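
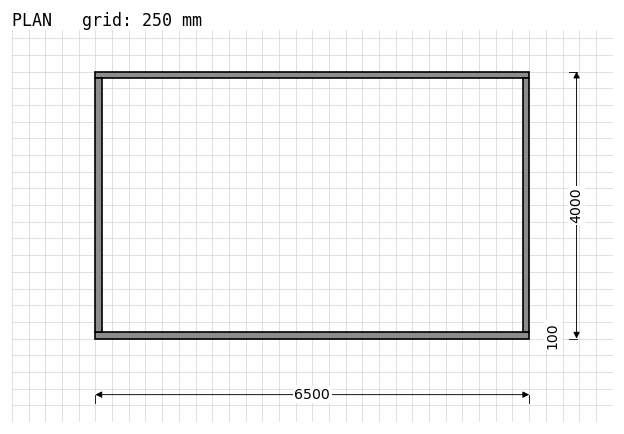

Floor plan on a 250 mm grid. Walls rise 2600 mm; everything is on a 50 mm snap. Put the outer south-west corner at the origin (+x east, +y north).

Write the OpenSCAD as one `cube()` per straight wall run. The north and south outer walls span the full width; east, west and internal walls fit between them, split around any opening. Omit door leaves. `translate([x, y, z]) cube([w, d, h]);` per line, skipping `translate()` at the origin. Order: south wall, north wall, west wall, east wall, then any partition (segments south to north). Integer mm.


cube([6500, 100, 2600]);
translate([0, 3900, 0]) cube([6500, 100, 2600]);
translate([0, 100, 0]) cube([100, 3800, 2600]);
translate([6400, 100, 0]) cube([100, 3800, 2600]);


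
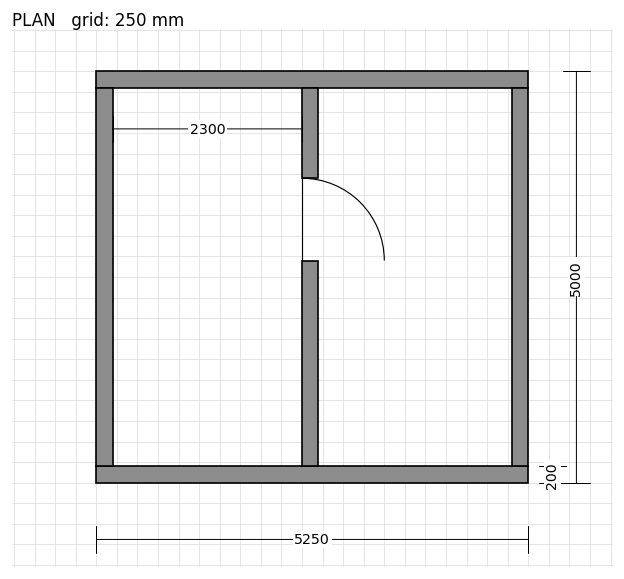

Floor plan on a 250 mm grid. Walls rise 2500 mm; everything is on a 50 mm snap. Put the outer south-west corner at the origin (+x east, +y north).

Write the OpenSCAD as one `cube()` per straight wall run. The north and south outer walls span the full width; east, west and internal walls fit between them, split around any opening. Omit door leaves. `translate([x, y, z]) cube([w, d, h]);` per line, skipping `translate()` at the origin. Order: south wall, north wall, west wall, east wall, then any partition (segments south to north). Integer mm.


cube([5250, 200, 2500]);
translate([0, 4800, 0]) cube([5250, 200, 2500]);
translate([0, 200, 0]) cube([200, 4600, 2500]);
translate([5050, 200, 0]) cube([200, 4600, 2500]);
translate([2500, 200, 0]) cube([200, 2500, 2500]);
translate([2500, 3700, 0]) cube([200, 1100, 2500]);


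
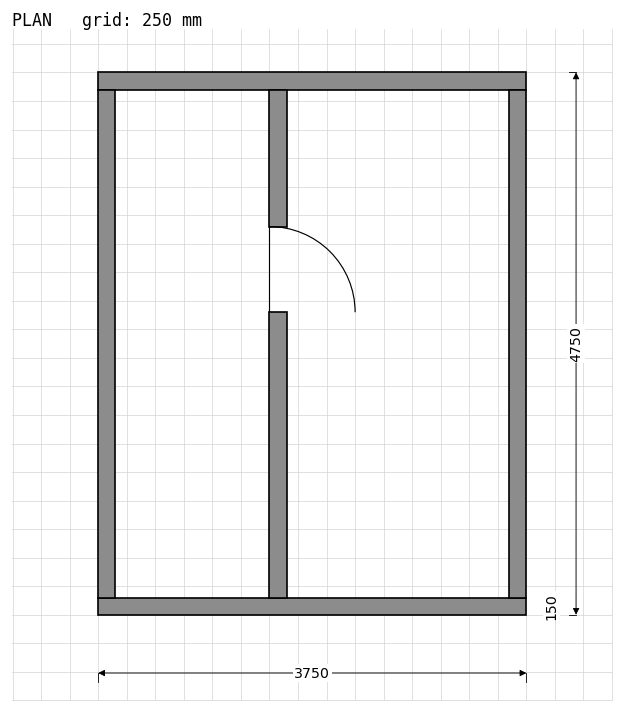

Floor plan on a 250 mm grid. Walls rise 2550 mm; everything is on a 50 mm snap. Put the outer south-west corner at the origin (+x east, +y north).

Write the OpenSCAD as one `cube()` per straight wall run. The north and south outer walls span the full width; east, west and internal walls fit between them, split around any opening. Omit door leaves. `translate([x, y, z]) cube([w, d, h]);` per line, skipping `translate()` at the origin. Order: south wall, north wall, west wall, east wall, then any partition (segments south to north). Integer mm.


cube([3750, 150, 2550]);
translate([0, 4600, 0]) cube([3750, 150, 2550]);
translate([0, 150, 0]) cube([150, 4450, 2550]);
translate([3600, 150, 0]) cube([150, 4450, 2550]);
translate([1500, 150, 0]) cube([150, 2500, 2550]);
translate([1500, 3400, 0]) cube([150, 1200, 2550]);


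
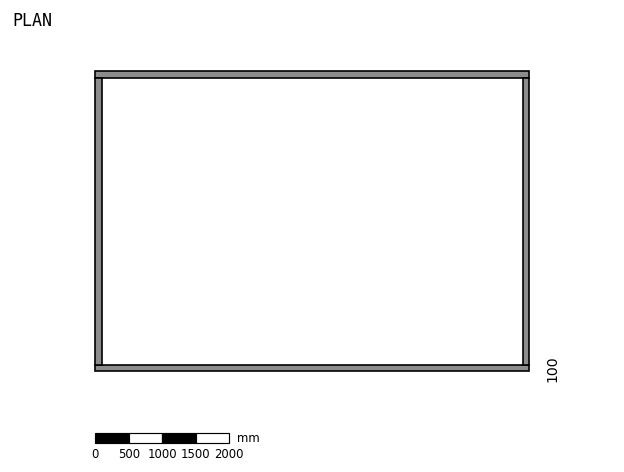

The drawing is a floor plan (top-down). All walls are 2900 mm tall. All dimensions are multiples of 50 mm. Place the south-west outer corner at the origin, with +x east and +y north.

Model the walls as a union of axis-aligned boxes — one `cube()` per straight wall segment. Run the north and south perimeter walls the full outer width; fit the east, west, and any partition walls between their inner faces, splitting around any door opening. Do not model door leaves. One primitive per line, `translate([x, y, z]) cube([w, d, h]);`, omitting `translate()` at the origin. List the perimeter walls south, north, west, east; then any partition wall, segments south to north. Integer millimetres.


cube([6500, 100, 2900]);
translate([0, 4400, 0]) cube([6500, 100, 2900]);
translate([0, 100, 0]) cube([100, 4300, 2900]);
translate([6400, 100, 0]) cube([100, 4300, 2900]);


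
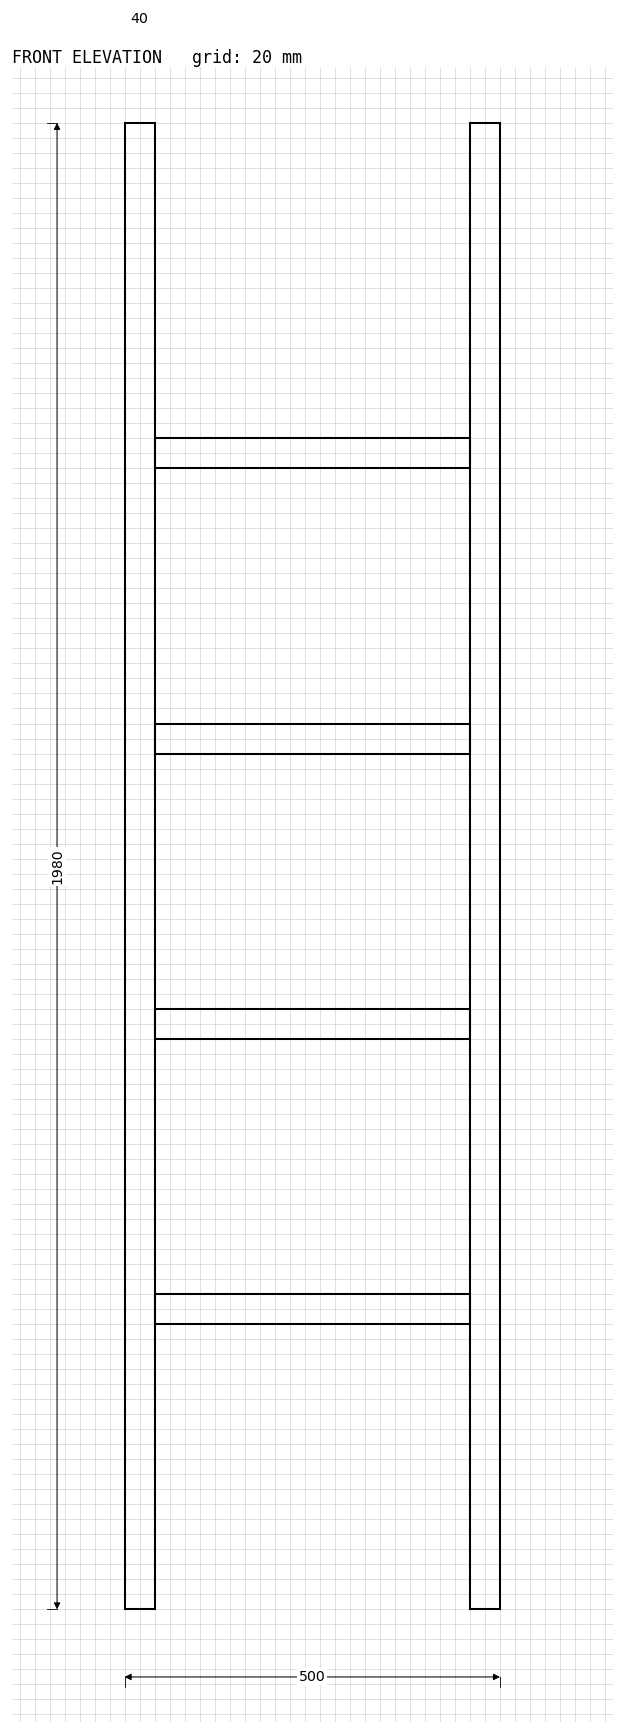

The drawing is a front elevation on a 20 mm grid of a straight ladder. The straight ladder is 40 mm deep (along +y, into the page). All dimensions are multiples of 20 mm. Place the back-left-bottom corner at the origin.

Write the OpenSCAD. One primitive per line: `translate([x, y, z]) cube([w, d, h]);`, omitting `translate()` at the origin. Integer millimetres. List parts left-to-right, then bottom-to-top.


cube([40, 40, 1980]);
translate([40, 0, 380]) cube([420, 40, 40]);
translate([40, 0, 760]) cube([420, 40, 40]);
translate([40, 0, 1140]) cube([420, 40, 40]);
translate([40, 0, 1520]) cube([420, 40, 40]);
translate([460, 0, 0]) cube([40, 40, 1980]);


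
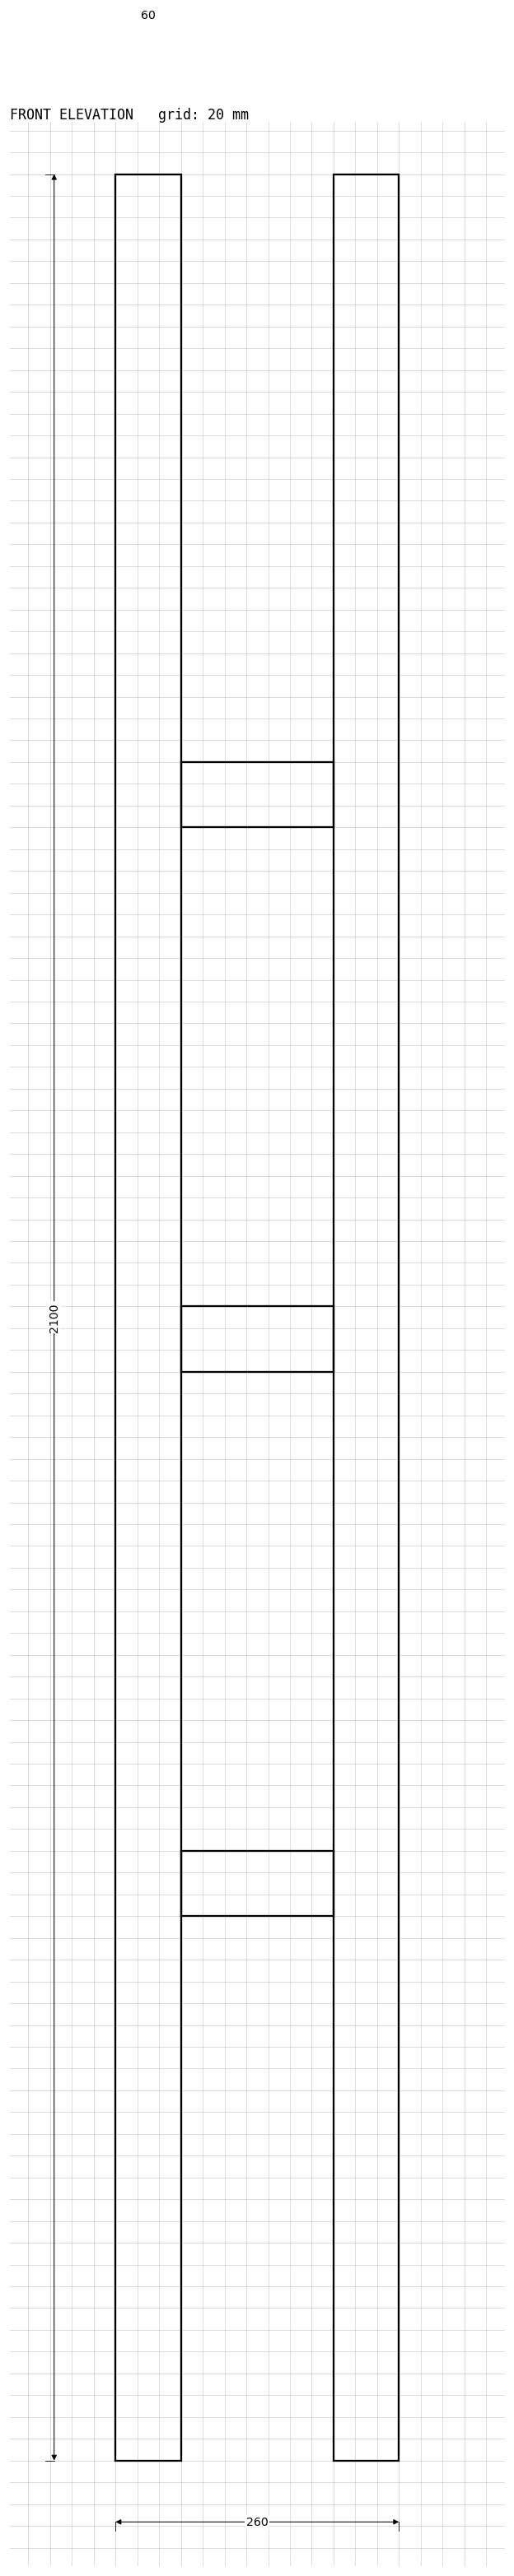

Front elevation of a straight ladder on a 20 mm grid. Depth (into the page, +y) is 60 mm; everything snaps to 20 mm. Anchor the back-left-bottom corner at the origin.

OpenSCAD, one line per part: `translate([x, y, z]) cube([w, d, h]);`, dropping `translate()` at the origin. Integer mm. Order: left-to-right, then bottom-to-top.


cube([60, 60, 2100]);
translate([60, 0, 500]) cube([140, 60, 60]);
translate([60, 0, 1000]) cube([140, 60, 60]);
translate([60, 0, 1500]) cube([140, 60, 60]);
translate([200, 0, 0]) cube([60, 60, 2100]);


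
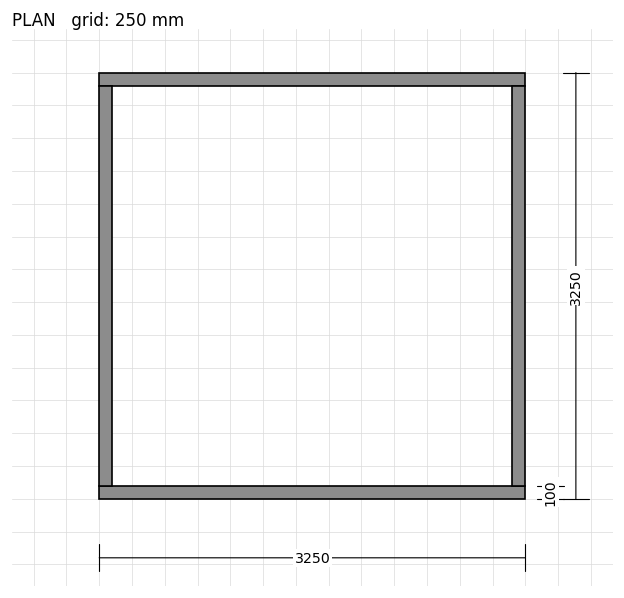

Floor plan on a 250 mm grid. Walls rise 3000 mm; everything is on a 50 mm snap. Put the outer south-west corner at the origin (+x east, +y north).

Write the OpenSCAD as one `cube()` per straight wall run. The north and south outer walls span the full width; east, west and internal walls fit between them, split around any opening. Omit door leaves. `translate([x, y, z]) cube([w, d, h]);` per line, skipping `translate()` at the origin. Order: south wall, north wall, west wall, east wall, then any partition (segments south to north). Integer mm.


cube([3250, 100, 3000]);
translate([0, 3150, 0]) cube([3250, 100, 3000]);
translate([0, 100, 0]) cube([100, 3050, 3000]);
translate([3150, 100, 0]) cube([100, 3050, 3000]);


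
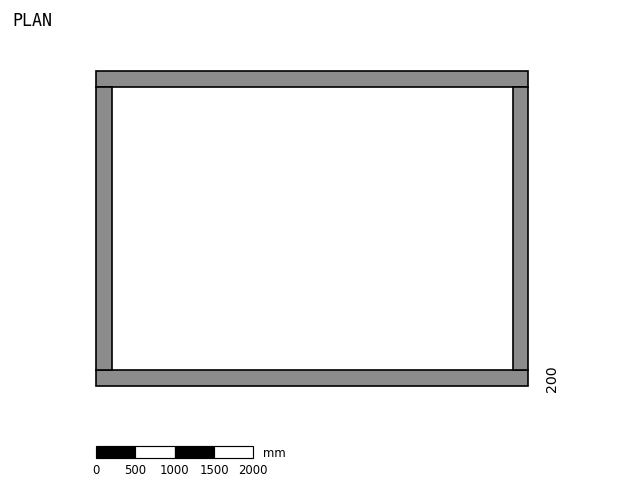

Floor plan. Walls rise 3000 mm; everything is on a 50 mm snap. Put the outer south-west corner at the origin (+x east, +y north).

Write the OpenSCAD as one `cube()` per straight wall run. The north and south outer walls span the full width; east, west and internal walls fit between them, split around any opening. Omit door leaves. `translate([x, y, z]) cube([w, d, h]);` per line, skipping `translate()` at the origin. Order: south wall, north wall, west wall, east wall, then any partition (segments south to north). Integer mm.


cube([5500, 200, 3000]);
translate([0, 3800, 0]) cube([5500, 200, 3000]);
translate([0, 200, 0]) cube([200, 3600, 3000]);
translate([5300, 200, 0]) cube([200, 3600, 3000]);


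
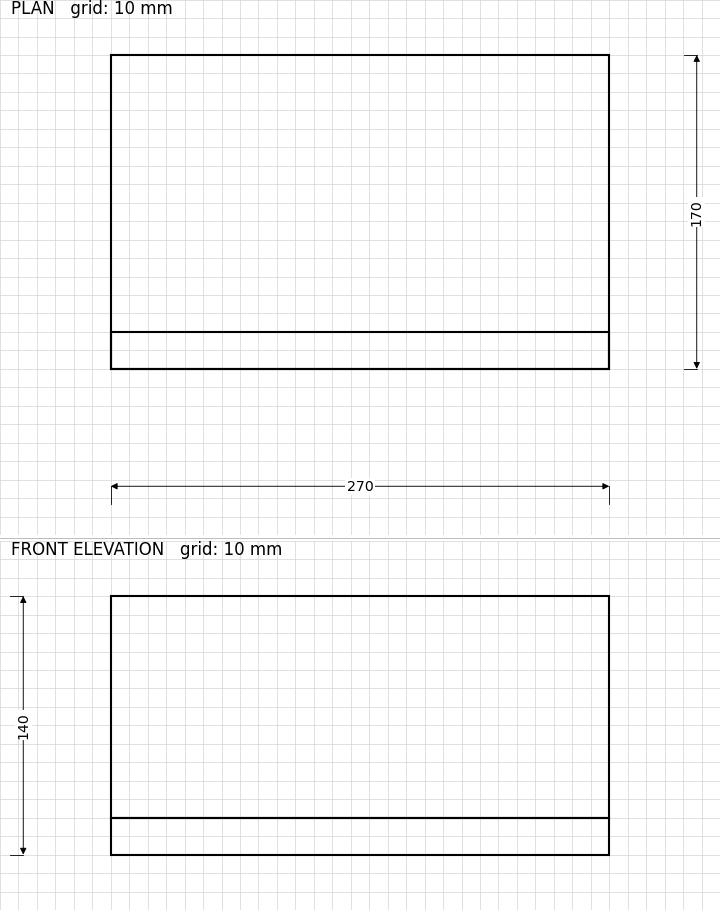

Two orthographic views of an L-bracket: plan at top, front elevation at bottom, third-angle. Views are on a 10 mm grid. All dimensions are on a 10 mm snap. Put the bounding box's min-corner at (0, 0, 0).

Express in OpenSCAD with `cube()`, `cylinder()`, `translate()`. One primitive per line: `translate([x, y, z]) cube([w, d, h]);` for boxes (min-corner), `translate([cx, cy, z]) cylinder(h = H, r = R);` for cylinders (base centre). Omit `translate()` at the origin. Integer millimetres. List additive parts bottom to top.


cube([270, 170, 20]);
translate([0, 0, 20]) cube([270, 20, 120]);


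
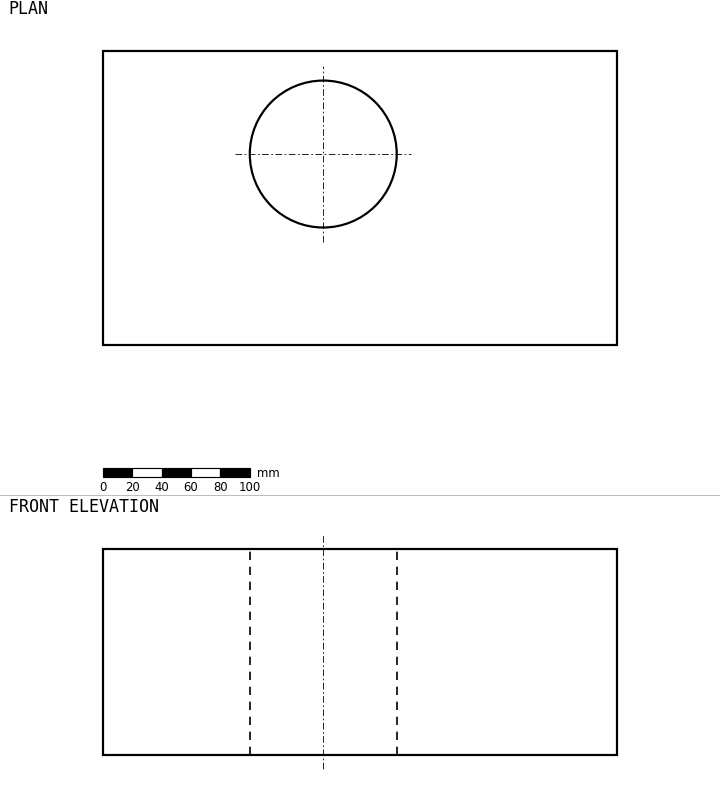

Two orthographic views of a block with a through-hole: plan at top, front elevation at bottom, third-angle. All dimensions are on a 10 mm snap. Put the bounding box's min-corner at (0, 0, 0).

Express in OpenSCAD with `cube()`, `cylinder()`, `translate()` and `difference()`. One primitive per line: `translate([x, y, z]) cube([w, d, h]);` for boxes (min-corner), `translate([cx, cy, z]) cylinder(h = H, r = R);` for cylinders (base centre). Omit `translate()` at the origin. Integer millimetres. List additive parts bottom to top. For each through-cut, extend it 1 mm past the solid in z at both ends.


difference() {
  cube([350, 200, 140]);
  translate([150, 130, -1]) cylinder(h = 142, r = 50);
}


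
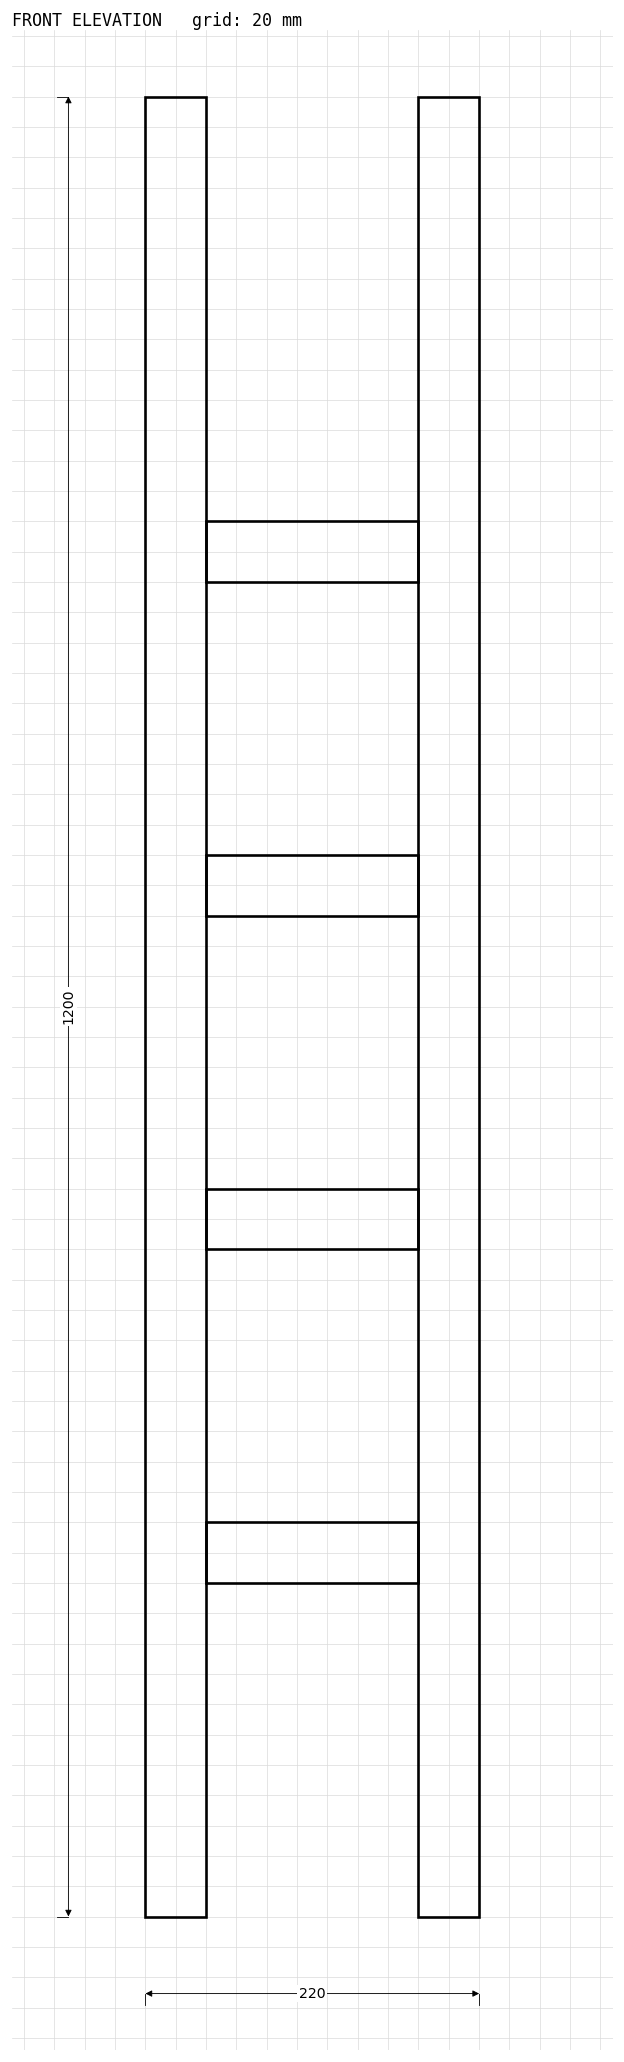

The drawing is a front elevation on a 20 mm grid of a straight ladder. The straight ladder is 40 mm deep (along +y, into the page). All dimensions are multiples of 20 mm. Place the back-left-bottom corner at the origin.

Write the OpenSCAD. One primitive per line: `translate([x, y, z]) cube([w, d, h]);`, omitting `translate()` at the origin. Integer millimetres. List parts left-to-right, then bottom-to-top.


cube([40, 40, 1200]);
translate([40, 0, 220]) cube([140, 40, 40]);
translate([40, 0, 440]) cube([140, 40, 40]);
translate([40, 0, 660]) cube([140, 40, 40]);
translate([40, 0, 880]) cube([140, 40, 40]);
translate([180, 0, 0]) cube([40, 40, 1200]);


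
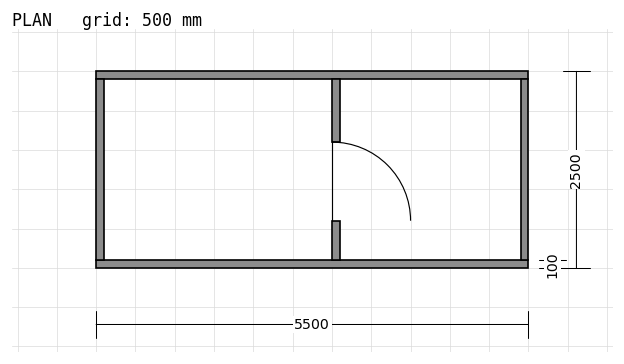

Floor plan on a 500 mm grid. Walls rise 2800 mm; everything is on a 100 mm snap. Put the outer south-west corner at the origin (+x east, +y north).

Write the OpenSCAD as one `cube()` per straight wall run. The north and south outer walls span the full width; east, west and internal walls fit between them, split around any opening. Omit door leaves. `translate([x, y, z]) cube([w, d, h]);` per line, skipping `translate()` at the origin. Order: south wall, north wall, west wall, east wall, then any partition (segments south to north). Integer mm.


cube([5500, 100, 2800]);
translate([0, 2400, 0]) cube([5500, 100, 2800]);
translate([0, 100, 0]) cube([100, 2300, 2800]);
translate([5400, 100, 0]) cube([100, 2300, 2800]);
translate([3000, 100, 0]) cube([100, 500, 2800]);
translate([3000, 1600, 0]) cube([100, 800, 2800]);


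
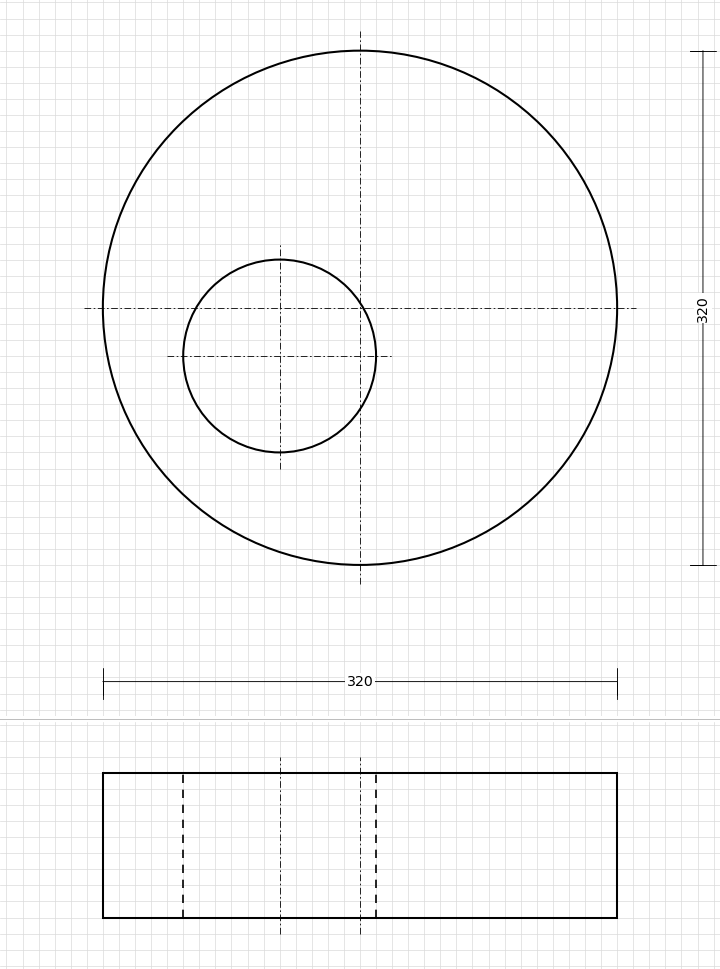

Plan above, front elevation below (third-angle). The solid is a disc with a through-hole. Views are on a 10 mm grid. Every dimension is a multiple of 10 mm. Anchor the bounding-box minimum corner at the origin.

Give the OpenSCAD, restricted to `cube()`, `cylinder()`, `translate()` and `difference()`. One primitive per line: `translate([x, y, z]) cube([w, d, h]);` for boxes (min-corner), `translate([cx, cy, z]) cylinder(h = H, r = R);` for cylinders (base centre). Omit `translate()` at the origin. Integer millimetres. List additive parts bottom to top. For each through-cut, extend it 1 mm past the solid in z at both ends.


difference() {
  translate([160, 160, 0]) cylinder(h = 90, r = 160);
  translate([110, 130, -1]) cylinder(h = 92, r = 60);
}


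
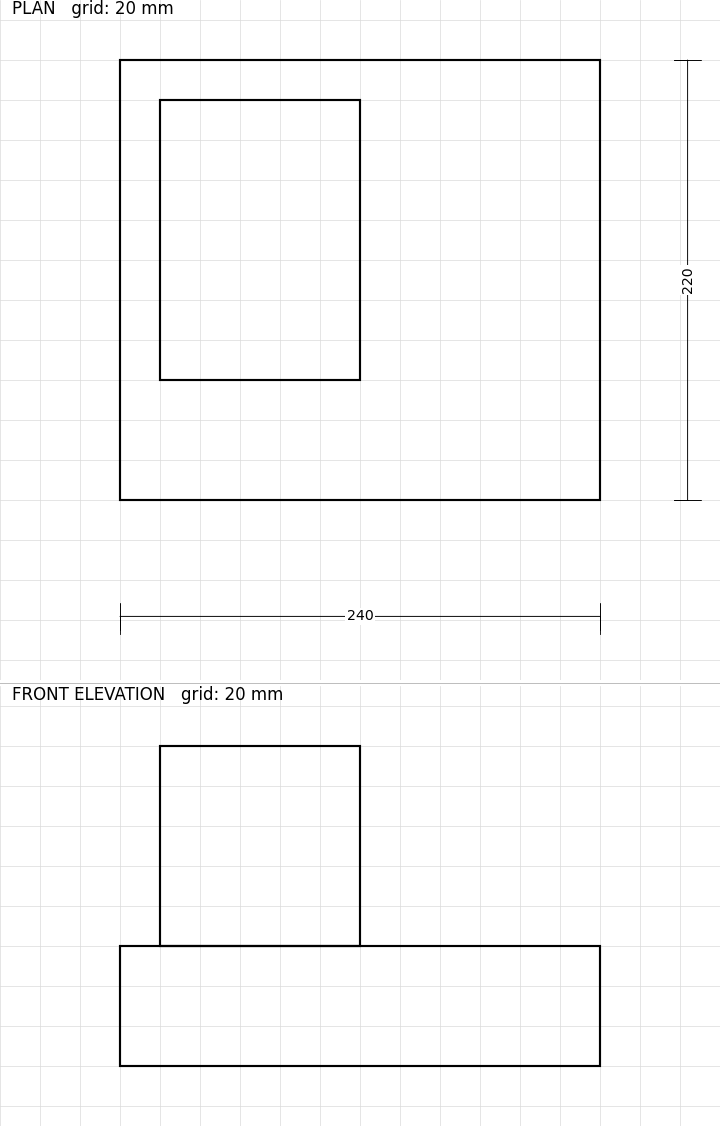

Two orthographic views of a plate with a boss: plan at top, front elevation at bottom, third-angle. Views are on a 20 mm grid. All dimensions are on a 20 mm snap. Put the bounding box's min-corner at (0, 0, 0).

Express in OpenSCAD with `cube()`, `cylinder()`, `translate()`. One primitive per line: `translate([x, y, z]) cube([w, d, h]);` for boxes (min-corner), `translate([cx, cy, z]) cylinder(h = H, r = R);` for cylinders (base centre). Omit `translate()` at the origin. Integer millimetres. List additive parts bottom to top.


cube([240, 220, 60]);
translate([20, 60, 60]) cube([100, 140, 100]);


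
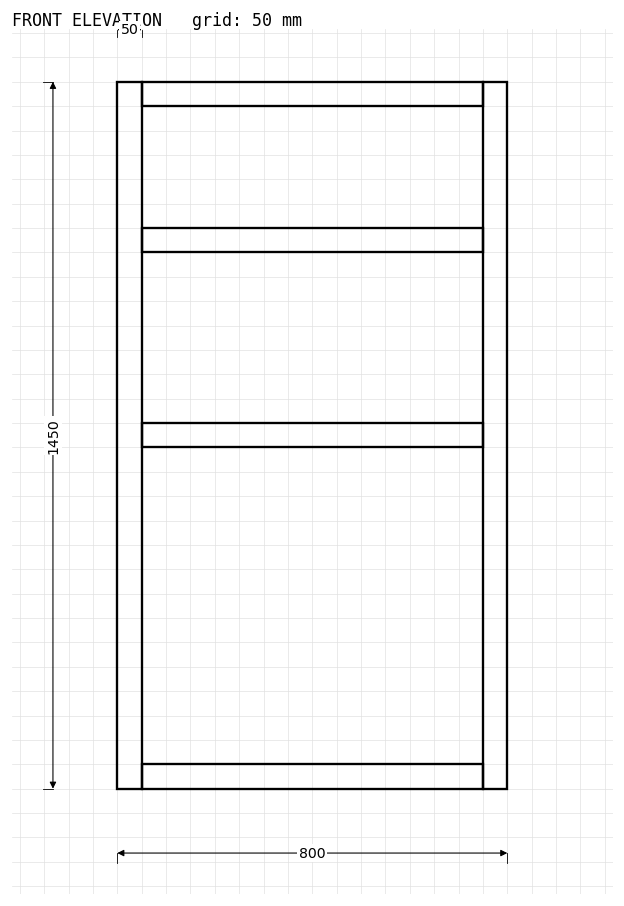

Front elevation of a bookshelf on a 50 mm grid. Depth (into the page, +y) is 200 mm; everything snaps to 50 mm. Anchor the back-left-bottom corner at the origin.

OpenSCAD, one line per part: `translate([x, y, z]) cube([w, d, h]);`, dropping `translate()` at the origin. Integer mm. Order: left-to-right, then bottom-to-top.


cube([50, 200, 1450]);
translate([50, 0, 0]) cube([700, 200, 50]);
translate([50, 0, 700]) cube([700, 200, 50]);
translate([50, 0, 1100]) cube([700, 200, 50]);
translate([50, 0, 1400]) cube([700, 200, 50]);
translate([750, 0, 0]) cube([50, 200, 1450]);


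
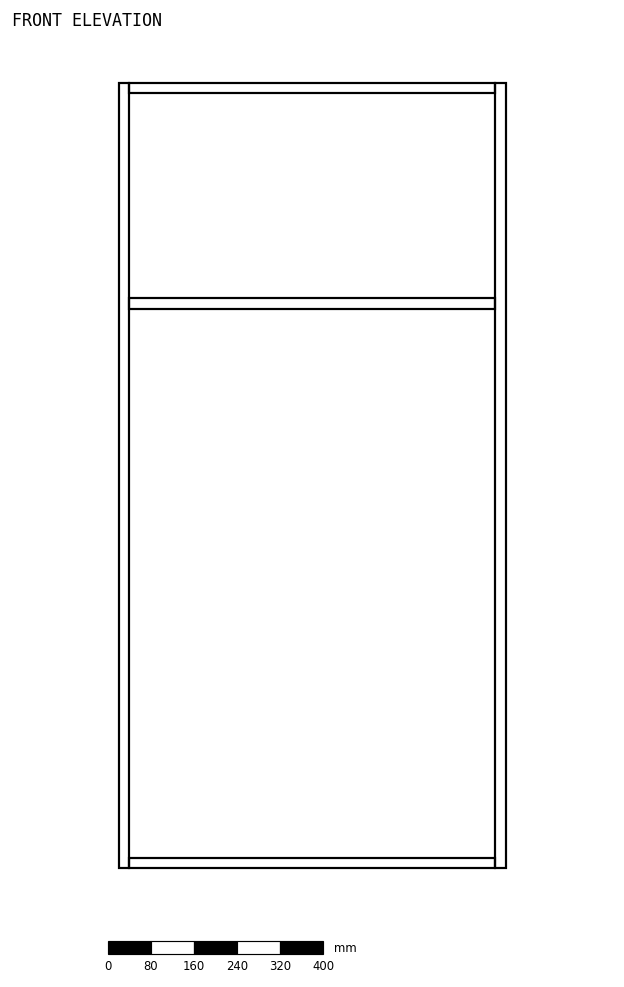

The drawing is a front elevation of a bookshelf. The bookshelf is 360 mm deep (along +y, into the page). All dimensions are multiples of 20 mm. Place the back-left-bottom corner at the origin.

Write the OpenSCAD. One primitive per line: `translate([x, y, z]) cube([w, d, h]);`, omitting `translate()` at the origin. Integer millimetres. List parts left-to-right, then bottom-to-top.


cube([20, 360, 1460]);
translate([20, 0, 0]) cube([680, 360, 20]);
translate([20, 0, 1040]) cube([680, 360, 20]);
translate([20, 0, 1440]) cube([680, 360, 20]);
translate([700, 0, 0]) cube([20, 360, 1460]);


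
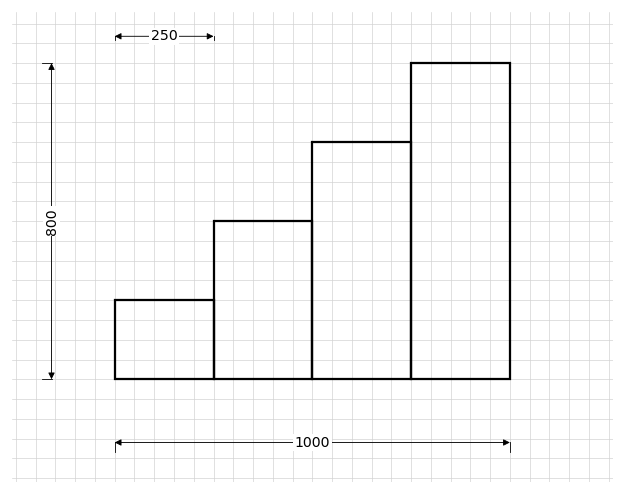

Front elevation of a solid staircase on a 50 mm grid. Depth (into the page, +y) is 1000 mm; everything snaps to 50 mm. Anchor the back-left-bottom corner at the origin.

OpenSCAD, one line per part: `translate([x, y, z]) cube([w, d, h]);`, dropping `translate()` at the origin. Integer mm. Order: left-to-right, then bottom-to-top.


cube([250, 1000, 200]);
translate([250, 0, 0]) cube([250, 1000, 400]);
translate([500, 0, 0]) cube([250, 1000, 600]);
translate([750, 0, 0]) cube([250, 1000, 800]);


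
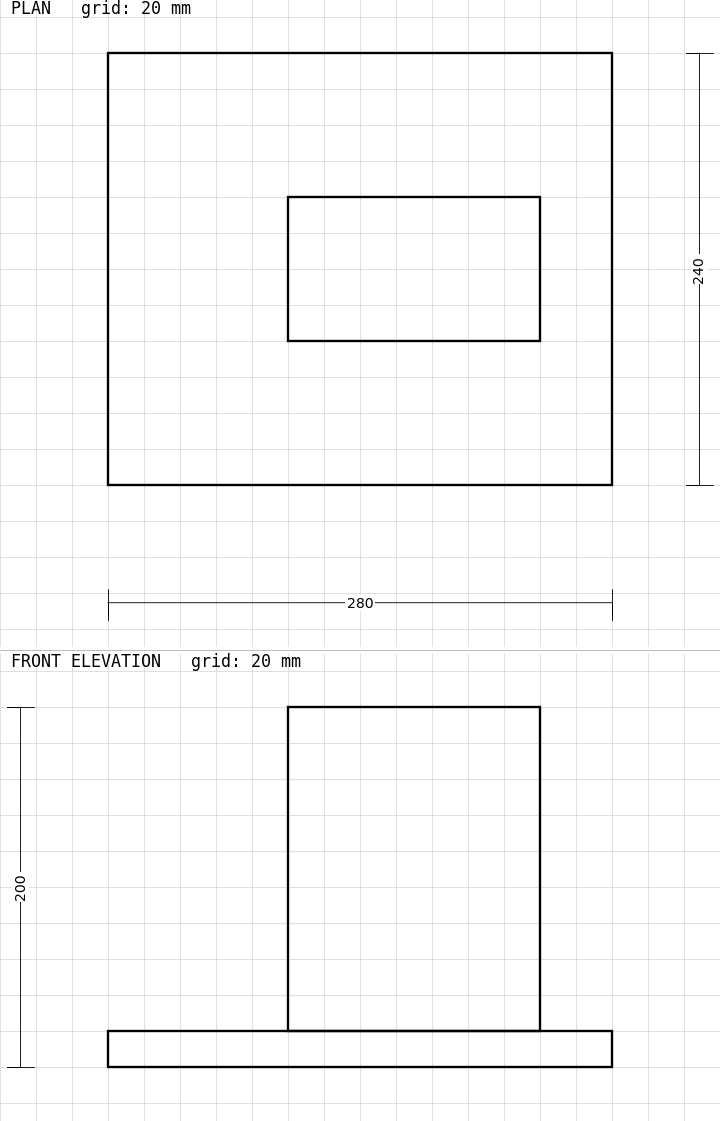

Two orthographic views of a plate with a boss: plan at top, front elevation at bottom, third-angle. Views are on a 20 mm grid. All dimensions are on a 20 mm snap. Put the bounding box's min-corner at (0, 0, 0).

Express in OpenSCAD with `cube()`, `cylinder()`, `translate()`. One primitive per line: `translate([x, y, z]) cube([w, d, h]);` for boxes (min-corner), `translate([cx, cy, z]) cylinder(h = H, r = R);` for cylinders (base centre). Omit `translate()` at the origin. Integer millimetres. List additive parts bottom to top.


cube([280, 240, 20]);
translate([100, 80, 20]) cube([140, 80, 180]);


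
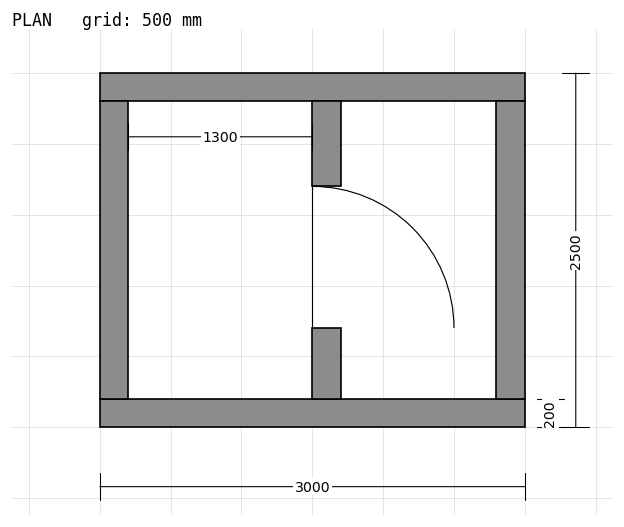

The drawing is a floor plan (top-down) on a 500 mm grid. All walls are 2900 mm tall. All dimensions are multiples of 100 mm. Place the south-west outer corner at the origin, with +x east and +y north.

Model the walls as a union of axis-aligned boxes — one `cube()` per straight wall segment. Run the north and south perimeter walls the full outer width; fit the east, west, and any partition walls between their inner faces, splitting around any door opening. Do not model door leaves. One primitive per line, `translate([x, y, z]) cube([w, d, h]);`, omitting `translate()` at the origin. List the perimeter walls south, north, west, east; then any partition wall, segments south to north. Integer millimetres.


cube([3000, 200, 2900]);
translate([0, 2300, 0]) cube([3000, 200, 2900]);
translate([0, 200, 0]) cube([200, 2100, 2900]);
translate([2800, 200, 0]) cube([200, 2100, 2900]);
translate([1500, 200, 0]) cube([200, 500, 2900]);
translate([1500, 1700, 0]) cube([200, 600, 2900]);


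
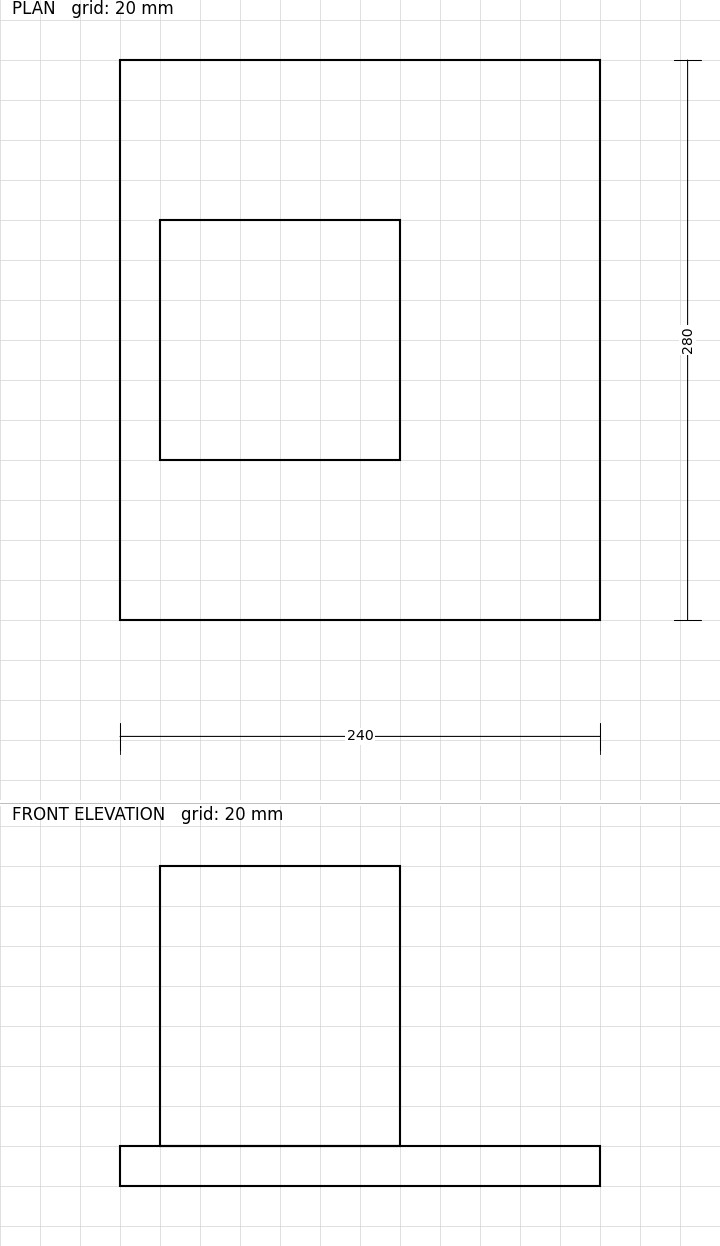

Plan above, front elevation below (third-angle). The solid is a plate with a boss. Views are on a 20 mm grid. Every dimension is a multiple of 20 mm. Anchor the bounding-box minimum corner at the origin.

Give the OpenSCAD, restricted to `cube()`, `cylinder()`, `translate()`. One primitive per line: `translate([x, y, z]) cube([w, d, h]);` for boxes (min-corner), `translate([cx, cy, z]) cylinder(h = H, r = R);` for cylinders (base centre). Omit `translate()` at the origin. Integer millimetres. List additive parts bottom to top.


cube([240, 280, 20]);
translate([20, 80, 20]) cube([120, 120, 140]);


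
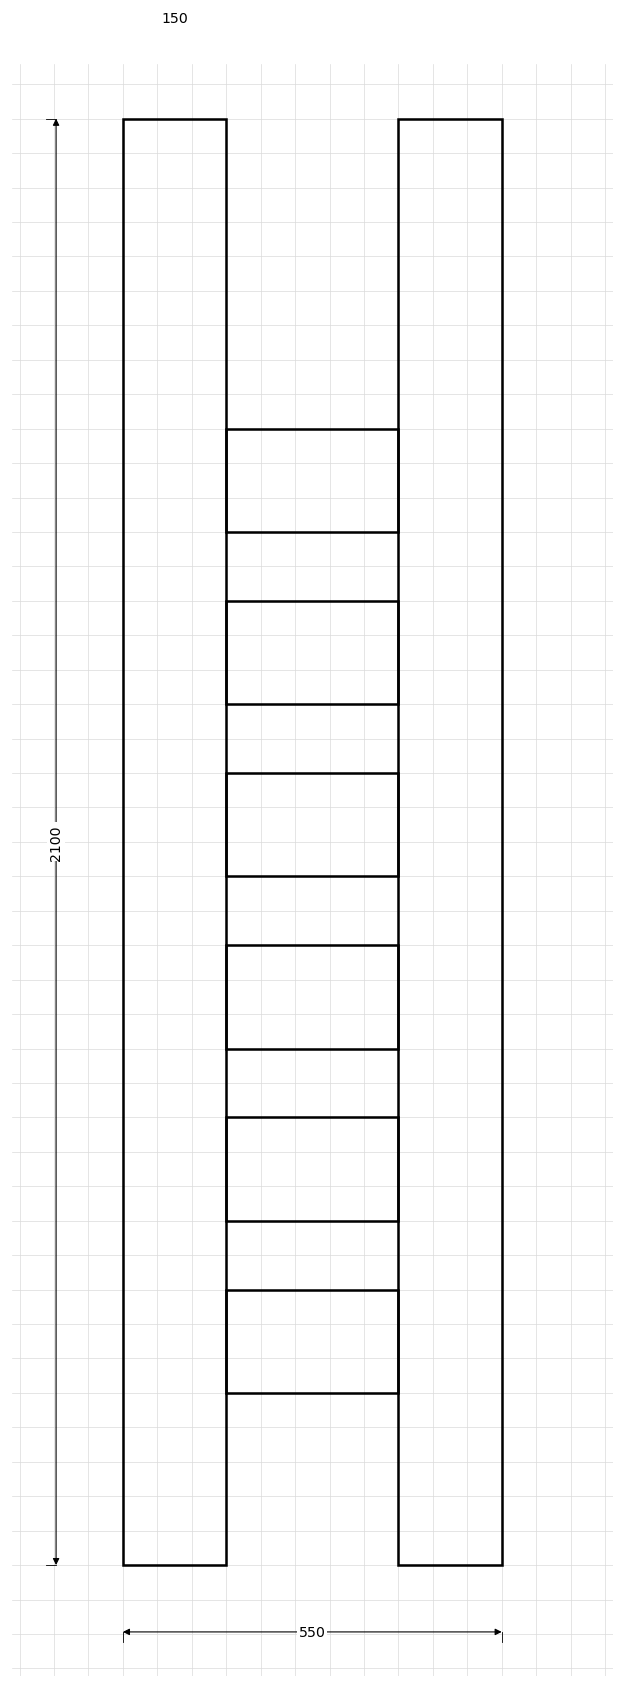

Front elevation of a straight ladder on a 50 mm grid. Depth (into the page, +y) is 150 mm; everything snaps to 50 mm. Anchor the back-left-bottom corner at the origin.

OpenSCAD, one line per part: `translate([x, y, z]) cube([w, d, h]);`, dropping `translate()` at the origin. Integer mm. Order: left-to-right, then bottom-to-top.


cube([150, 150, 2100]);
translate([150, 0, 250]) cube([250, 150, 150]);
translate([150, 0, 500]) cube([250, 150, 150]);
translate([150, 0, 750]) cube([250, 150, 150]);
translate([150, 0, 1000]) cube([250, 150, 150]);
translate([150, 0, 1250]) cube([250, 150, 150]);
translate([150, 0, 1500]) cube([250, 150, 150]);
translate([400, 0, 0]) cube([150, 150, 2100]);


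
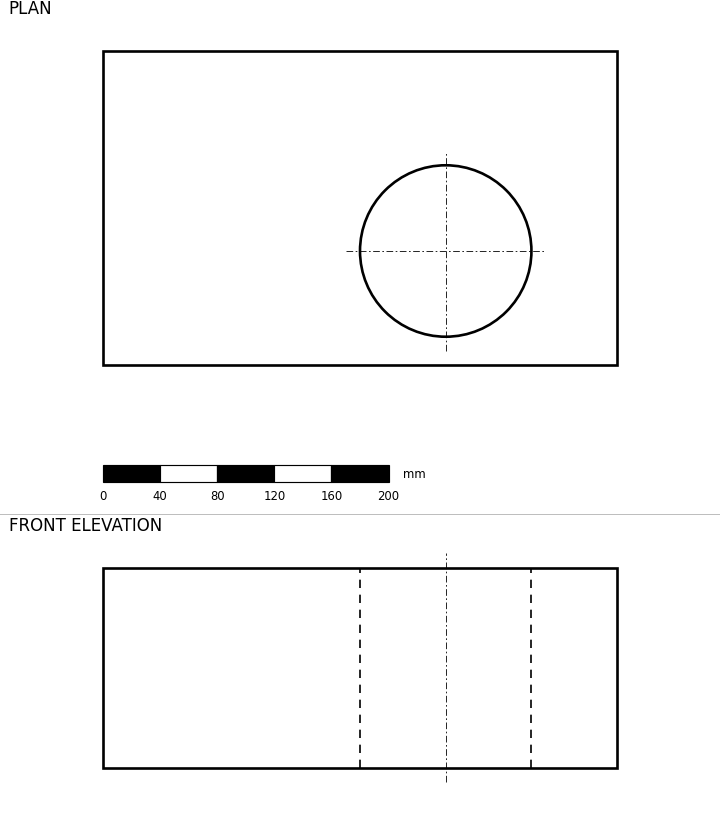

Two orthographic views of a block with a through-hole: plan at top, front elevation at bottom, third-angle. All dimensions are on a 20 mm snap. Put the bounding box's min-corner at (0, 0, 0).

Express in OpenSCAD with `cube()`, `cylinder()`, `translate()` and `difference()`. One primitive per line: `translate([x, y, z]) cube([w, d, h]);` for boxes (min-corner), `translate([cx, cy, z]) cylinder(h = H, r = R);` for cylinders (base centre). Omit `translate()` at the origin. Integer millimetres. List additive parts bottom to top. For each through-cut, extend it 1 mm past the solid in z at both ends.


difference() {
  cube([360, 220, 140]);
  translate([240, 80, -1]) cylinder(h = 142, r = 60);
}


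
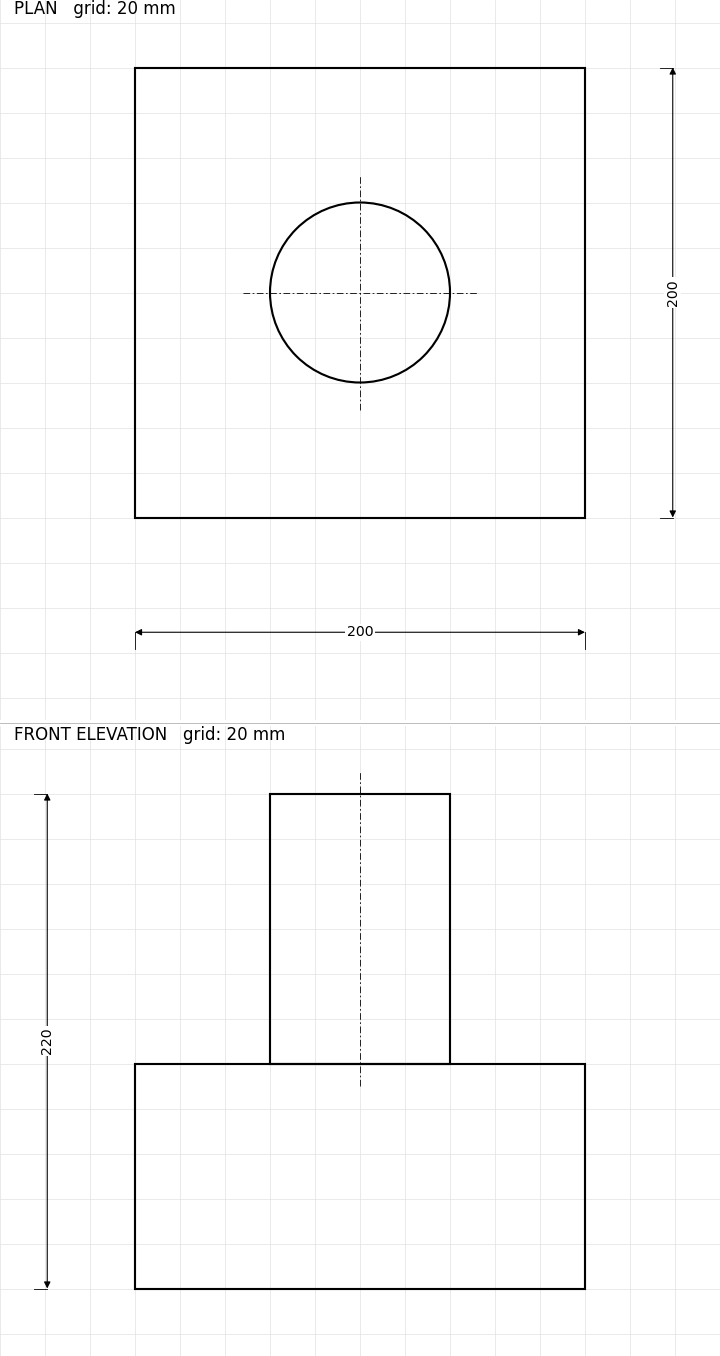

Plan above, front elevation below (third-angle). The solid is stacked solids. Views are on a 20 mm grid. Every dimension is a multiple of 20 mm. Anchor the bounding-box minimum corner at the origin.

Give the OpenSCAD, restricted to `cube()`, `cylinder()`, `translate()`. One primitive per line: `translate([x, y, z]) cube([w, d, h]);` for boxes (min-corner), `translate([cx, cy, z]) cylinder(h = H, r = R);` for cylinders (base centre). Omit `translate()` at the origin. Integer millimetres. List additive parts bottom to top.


cube([200, 200, 100]);
translate([100, 100, 100]) cylinder(h = 120, r = 40);


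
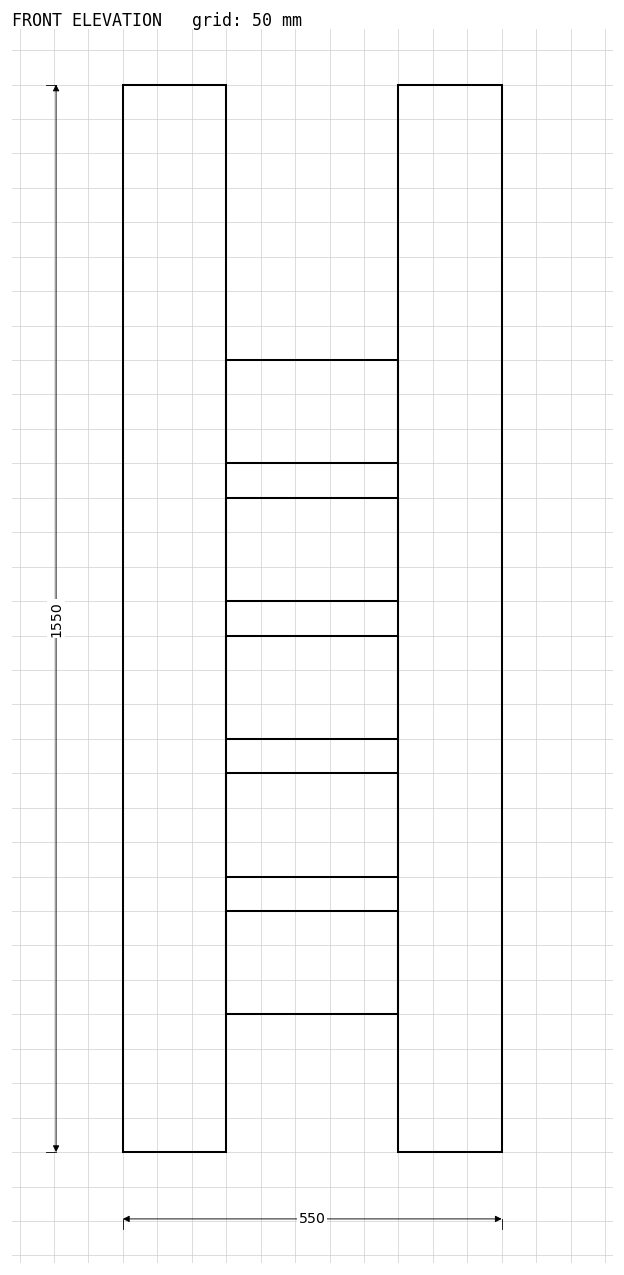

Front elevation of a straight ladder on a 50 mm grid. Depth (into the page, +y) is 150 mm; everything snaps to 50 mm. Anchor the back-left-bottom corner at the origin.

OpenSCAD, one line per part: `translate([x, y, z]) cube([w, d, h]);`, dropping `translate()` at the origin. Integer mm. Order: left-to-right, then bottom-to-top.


cube([150, 150, 1550]);
translate([150, 0, 200]) cube([250, 150, 150]);
translate([150, 0, 400]) cube([250, 150, 150]);
translate([150, 0, 600]) cube([250, 150, 150]);
translate([150, 0, 800]) cube([250, 150, 150]);
translate([150, 0, 1000]) cube([250, 150, 150]);
translate([400, 0, 0]) cube([150, 150, 1550]);


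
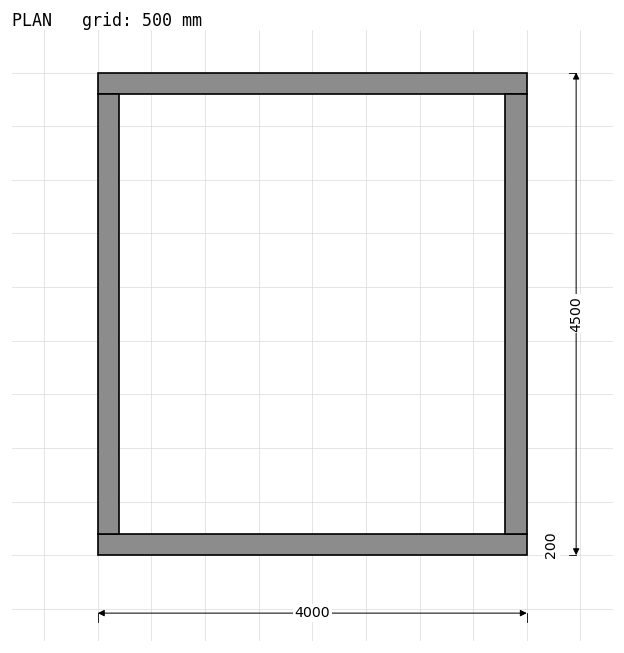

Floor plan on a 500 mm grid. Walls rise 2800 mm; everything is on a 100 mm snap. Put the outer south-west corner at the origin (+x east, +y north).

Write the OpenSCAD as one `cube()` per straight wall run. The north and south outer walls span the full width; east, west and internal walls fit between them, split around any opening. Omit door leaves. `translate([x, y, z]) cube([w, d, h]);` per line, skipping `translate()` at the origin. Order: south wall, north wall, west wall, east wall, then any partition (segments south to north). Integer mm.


cube([4000, 200, 2800]);
translate([0, 4300, 0]) cube([4000, 200, 2800]);
translate([0, 200, 0]) cube([200, 4100, 2800]);
translate([3800, 200, 0]) cube([200, 4100, 2800]);


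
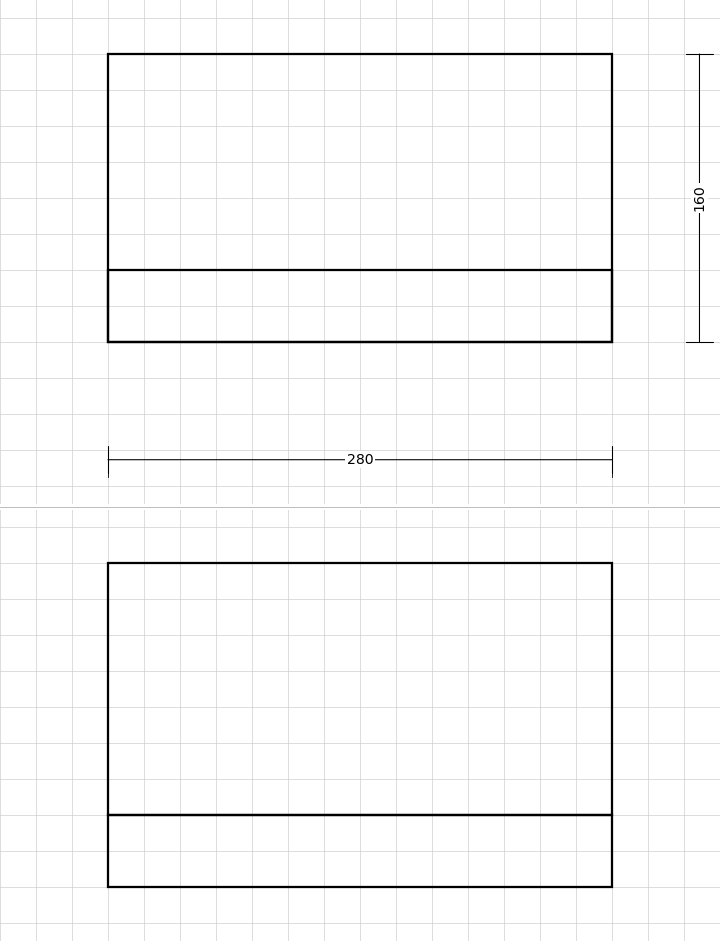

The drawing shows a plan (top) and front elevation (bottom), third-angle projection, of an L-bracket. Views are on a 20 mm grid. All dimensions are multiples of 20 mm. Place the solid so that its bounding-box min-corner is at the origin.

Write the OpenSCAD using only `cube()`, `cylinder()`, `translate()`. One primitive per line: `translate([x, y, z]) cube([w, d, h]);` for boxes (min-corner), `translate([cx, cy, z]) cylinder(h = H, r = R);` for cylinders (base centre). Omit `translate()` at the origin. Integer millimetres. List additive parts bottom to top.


cube([280, 160, 40]);
translate([0, 0, 40]) cube([280, 40, 140]);


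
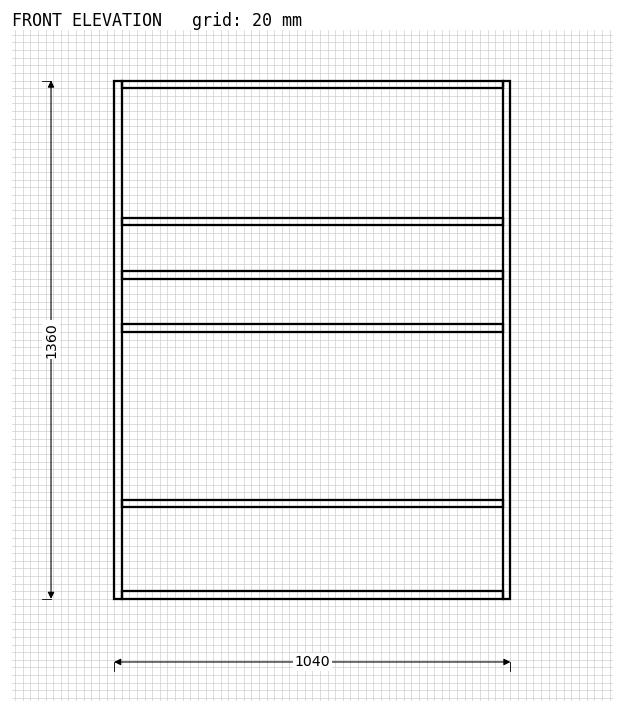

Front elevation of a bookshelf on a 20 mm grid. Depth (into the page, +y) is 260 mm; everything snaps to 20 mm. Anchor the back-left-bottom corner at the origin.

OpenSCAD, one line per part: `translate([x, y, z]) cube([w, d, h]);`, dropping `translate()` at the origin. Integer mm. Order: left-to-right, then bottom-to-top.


cube([20, 260, 1360]);
translate([20, 0, 0]) cube([1000, 260, 20]);
translate([20, 0, 240]) cube([1000, 260, 20]);
translate([20, 0, 700]) cube([1000, 260, 20]);
translate([20, 0, 840]) cube([1000, 260, 20]);
translate([20, 0, 980]) cube([1000, 260, 20]);
translate([20, 0, 1340]) cube([1000, 260, 20]);
translate([1020, 0, 0]) cube([20, 260, 1360]);


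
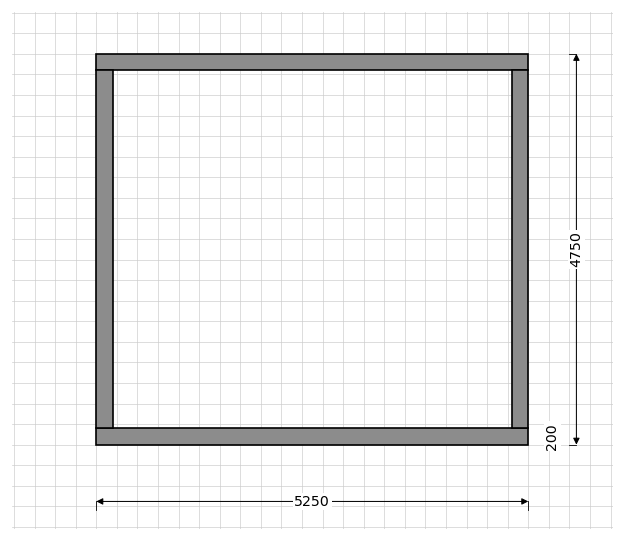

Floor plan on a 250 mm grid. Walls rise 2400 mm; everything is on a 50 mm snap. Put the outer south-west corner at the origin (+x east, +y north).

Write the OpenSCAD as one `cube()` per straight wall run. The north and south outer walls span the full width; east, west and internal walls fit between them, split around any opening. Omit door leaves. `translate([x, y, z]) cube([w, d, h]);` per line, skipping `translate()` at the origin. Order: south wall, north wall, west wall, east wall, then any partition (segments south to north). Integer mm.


cube([5250, 200, 2400]);
translate([0, 4550, 0]) cube([5250, 200, 2400]);
translate([0, 200, 0]) cube([200, 4350, 2400]);
translate([5050, 200, 0]) cube([200, 4350, 2400]);


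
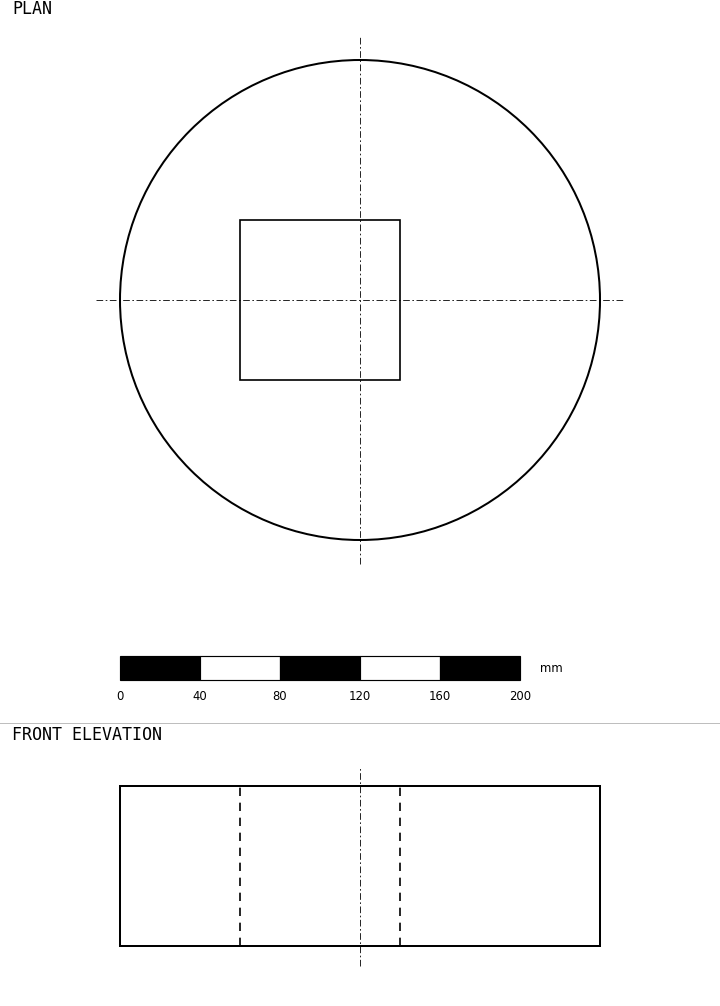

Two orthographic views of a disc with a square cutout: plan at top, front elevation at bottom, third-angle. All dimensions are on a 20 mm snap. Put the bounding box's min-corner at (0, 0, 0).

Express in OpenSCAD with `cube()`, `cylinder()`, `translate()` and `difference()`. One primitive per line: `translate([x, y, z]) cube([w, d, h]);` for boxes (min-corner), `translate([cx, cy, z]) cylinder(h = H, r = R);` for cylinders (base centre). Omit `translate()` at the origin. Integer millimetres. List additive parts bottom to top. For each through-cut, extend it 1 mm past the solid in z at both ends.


difference() {
  translate([120, 120, 0]) cylinder(h = 80, r = 120);
  translate([60, 80, -1]) cube([80, 80, 82]);
}


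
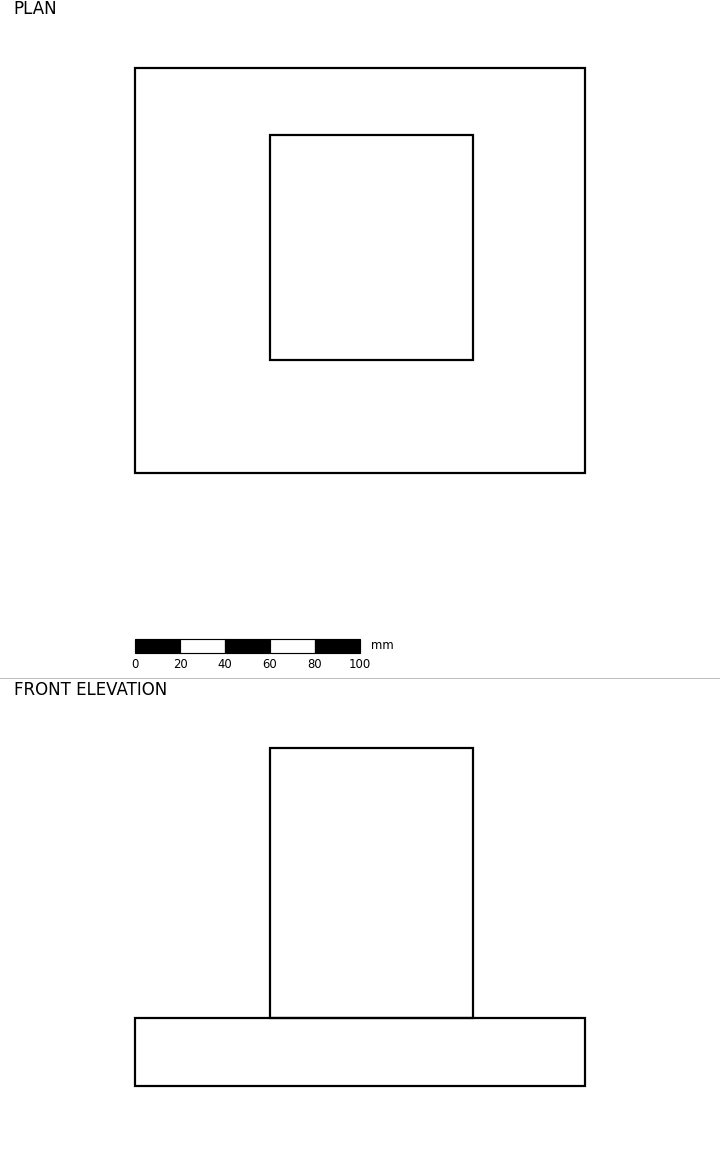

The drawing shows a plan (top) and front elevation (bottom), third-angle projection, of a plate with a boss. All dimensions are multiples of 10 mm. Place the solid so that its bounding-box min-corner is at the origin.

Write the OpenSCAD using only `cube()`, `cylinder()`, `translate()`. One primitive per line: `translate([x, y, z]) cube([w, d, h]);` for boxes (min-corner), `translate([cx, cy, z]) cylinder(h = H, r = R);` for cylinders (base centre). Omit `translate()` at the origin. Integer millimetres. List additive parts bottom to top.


cube([200, 180, 30]);
translate([60, 50, 30]) cube([90, 100, 120]);


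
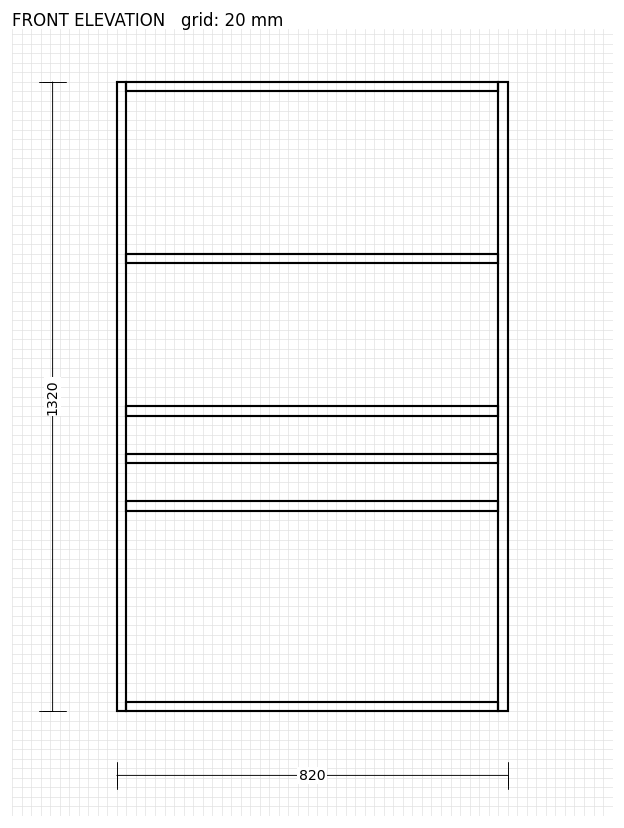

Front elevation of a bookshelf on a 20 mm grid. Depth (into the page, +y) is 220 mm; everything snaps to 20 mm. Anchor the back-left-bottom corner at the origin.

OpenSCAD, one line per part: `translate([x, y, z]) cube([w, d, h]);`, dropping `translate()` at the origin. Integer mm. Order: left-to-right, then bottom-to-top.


cube([20, 220, 1320]);
translate([20, 0, 0]) cube([780, 220, 20]);
translate([20, 0, 420]) cube([780, 220, 20]);
translate([20, 0, 520]) cube([780, 220, 20]);
translate([20, 0, 620]) cube([780, 220, 20]);
translate([20, 0, 940]) cube([780, 220, 20]);
translate([20, 0, 1300]) cube([780, 220, 20]);
translate([800, 0, 0]) cube([20, 220, 1320]);


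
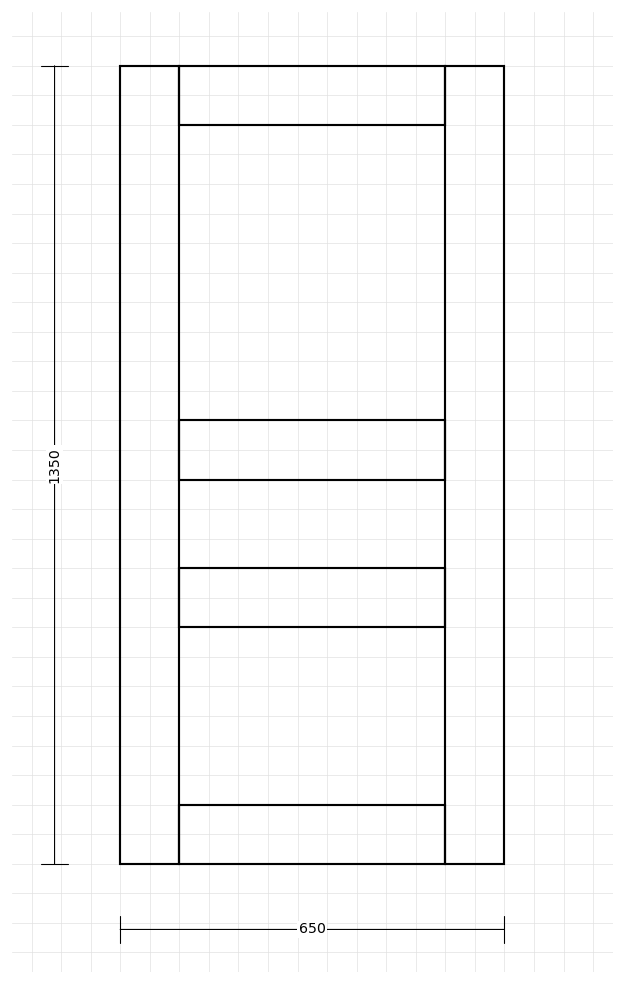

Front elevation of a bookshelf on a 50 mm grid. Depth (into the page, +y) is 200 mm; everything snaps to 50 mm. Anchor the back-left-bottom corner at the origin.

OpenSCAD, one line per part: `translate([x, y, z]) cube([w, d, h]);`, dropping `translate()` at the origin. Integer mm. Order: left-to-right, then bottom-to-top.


cube([100, 200, 1350]);
translate([100, 0, 0]) cube([450, 200, 100]);
translate([100, 0, 400]) cube([450, 200, 100]);
translate([100, 0, 650]) cube([450, 200, 100]);
translate([100, 0, 1250]) cube([450, 200, 100]);
translate([550, 0, 0]) cube([100, 200, 1350]);


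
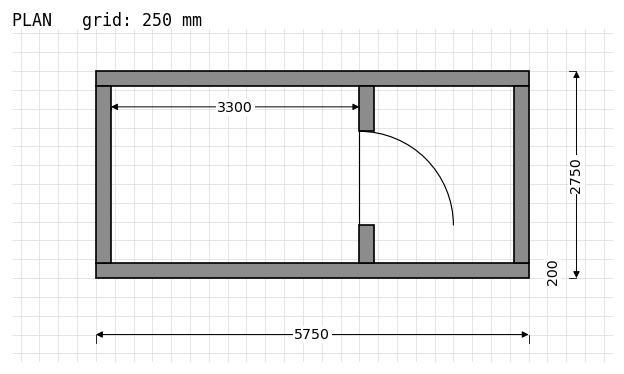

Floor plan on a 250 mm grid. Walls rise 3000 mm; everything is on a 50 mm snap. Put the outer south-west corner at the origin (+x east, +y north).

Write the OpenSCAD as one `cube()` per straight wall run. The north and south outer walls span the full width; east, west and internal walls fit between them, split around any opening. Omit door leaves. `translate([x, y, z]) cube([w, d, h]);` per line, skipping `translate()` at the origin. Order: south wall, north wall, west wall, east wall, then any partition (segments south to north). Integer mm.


cube([5750, 200, 3000]);
translate([0, 2550, 0]) cube([5750, 200, 3000]);
translate([0, 200, 0]) cube([200, 2350, 3000]);
translate([5550, 200, 0]) cube([200, 2350, 3000]);
translate([3500, 200, 0]) cube([200, 500, 3000]);
translate([3500, 1950, 0]) cube([200, 600, 3000]);


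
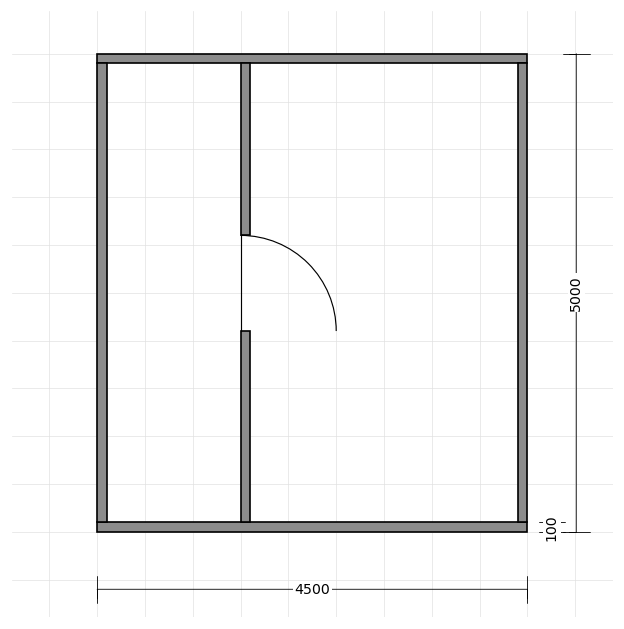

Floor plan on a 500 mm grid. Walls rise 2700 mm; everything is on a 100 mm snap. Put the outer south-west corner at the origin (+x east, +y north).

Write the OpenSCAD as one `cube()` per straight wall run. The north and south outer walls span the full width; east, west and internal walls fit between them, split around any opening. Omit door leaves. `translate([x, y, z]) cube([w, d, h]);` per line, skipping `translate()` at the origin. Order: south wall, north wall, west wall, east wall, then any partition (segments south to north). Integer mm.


cube([4500, 100, 2700]);
translate([0, 4900, 0]) cube([4500, 100, 2700]);
translate([0, 100, 0]) cube([100, 4800, 2700]);
translate([4400, 100, 0]) cube([100, 4800, 2700]);
translate([1500, 100, 0]) cube([100, 2000, 2700]);
translate([1500, 3100, 0]) cube([100, 1800, 2700]);


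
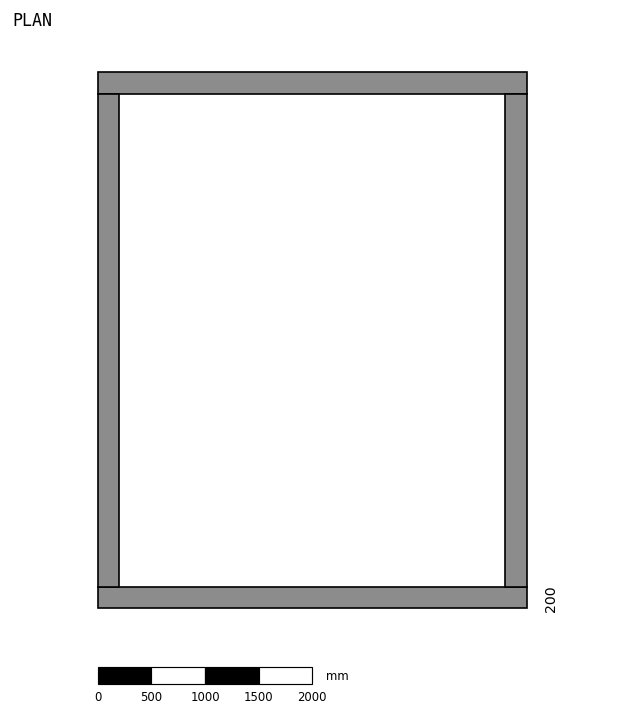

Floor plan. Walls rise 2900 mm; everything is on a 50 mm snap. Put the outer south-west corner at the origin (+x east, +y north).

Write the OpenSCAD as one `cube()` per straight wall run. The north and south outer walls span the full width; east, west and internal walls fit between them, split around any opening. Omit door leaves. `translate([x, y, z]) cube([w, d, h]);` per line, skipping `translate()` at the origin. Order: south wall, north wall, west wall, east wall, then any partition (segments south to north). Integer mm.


cube([4000, 200, 2900]);
translate([0, 4800, 0]) cube([4000, 200, 2900]);
translate([0, 200, 0]) cube([200, 4600, 2900]);
translate([3800, 200, 0]) cube([200, 4600, 2900]);


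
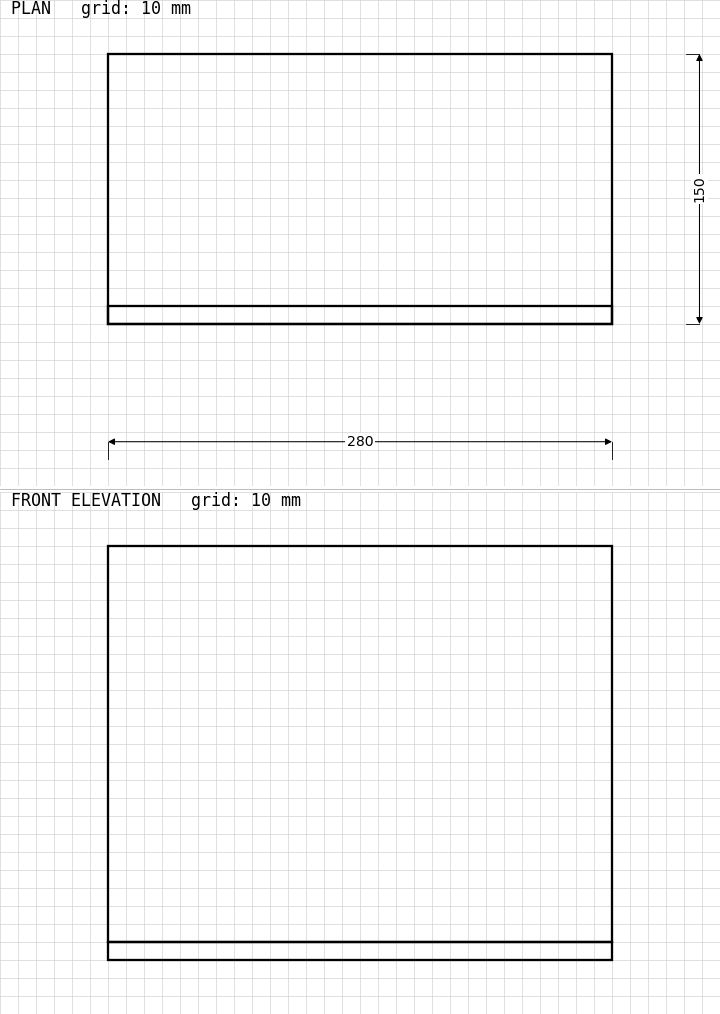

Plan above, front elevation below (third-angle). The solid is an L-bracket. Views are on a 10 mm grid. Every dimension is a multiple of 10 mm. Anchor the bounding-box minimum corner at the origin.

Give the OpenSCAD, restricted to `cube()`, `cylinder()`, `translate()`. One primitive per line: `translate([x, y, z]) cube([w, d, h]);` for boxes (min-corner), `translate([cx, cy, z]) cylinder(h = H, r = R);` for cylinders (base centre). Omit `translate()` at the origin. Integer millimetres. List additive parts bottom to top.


cube([280, 150, 10]);
translate([0, 0, 10]) cube([280, 10, 220]);
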